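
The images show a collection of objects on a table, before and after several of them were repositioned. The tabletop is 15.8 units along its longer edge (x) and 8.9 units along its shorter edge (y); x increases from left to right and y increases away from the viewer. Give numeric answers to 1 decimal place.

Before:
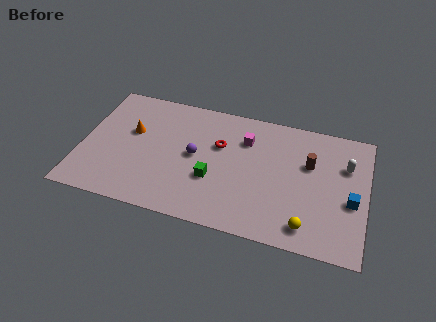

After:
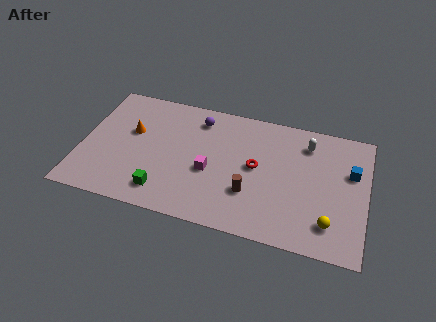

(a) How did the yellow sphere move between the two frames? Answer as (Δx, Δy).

(1.2, 0.5)

From the two frames, the yellow sphere sits at roughly (12.7, 1.4) before and (13.9, 1.9) after.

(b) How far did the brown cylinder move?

4.2

The brown cylinder moved from about (12.6, 5.7) to (9.5, 2.8), a distance of √(3.1² + 2.9²) ≈ 4.2.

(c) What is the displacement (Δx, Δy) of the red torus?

(2.1, -1.0)

The red torus was at about (7.6, 5.7) and moved to about (9.7, 4.7).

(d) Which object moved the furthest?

the brown cylinder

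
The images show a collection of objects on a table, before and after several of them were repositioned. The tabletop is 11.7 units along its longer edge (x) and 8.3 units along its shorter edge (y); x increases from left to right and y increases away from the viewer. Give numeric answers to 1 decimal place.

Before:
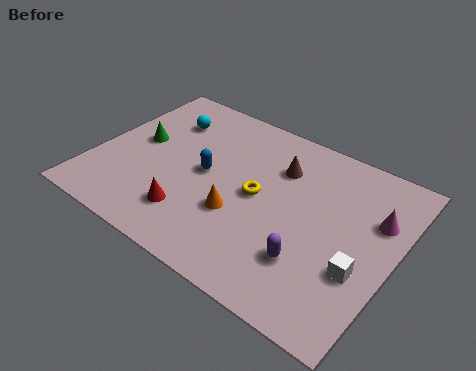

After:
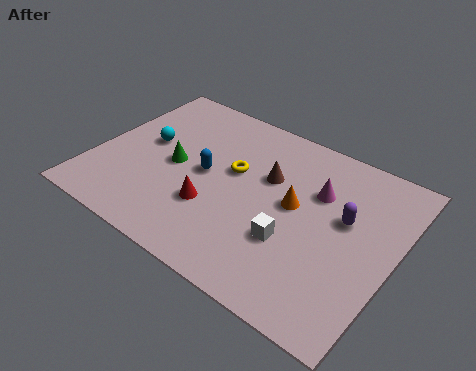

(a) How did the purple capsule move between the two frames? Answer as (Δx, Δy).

(0.9, 2.6)

From the two frames, the purple capsule sits at roughly (8.8, 2.3) before and (9.7, 4.9) after.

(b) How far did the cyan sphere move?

1.6

The cyan sphere moved from about (2.2, 6.2) to (1.8, 4.6), a distance of √(0.4² + 1.6²) ≈ 1.6.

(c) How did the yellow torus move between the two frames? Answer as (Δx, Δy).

(-1.1, 0.7)

From the two frames, the yellow torus sits at roughly (6.4, 4.2) before and (5.3, 4.9) after.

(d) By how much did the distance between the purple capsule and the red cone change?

+0.7

Before: roughly 4.6 units apart; after: 5.3. That's 0.7 units further apart.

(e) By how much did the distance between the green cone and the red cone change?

-1.5

Before: roughly 3.7 units apart; after: 2.2. That's 1.5 units closer together.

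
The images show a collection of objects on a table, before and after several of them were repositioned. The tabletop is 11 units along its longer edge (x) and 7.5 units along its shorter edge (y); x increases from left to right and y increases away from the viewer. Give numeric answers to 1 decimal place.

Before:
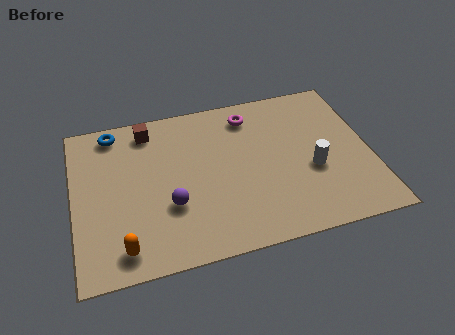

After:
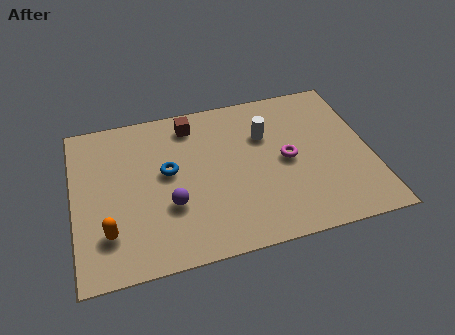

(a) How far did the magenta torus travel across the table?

2.8

The magenta torus moved from about (6.7, 6.2) to (7.9, 3.7), a distance of √(1.2² + 2.5²) ≈ 2.8.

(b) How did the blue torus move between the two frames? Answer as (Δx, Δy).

(1.9, -2.4)

From the two frames, the blue torus sits at roughly (1.6, 6.6) before and (3.5, 4.2) after.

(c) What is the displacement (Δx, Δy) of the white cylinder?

(-1.6, 2.1)

From the two frames, the white cylinder sits at roughly (8.8, 3.0) before and (7.2, 5.1) after.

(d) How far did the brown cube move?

1.6

The brown cube moved from about (2.9, 6.4) to (4.5, 6.3), a distance of √(1.6² + 0.1²) ≈ 1.6.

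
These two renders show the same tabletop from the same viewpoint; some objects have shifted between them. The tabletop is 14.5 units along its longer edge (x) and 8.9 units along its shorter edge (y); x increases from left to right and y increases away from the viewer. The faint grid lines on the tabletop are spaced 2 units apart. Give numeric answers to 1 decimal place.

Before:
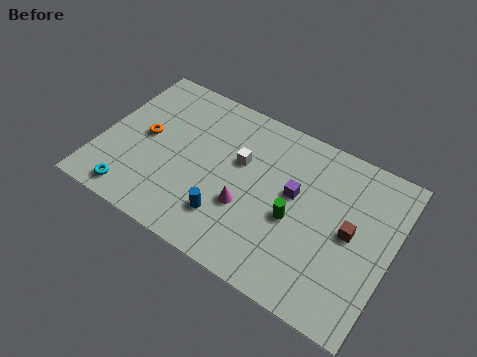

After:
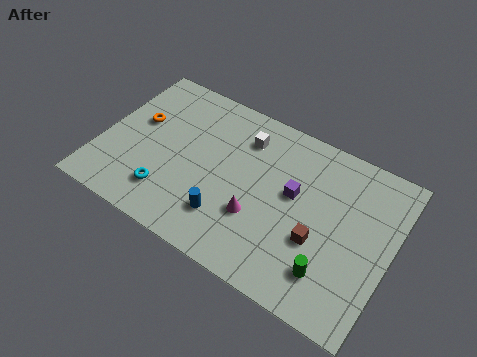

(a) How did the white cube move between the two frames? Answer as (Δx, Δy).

(0.0, 1.4)

The white cube was at about (6.8, 5.5) and moved to about (6.8, 6.9).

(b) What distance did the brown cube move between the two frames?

1.8

The brown cube was near (12.5, 4.5) before and (11.1, 3.3) after, so it travelled √(1.4² + 1.2²) ≈ 1.8 units.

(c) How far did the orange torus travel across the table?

0.9

From (2.1, 4.6) to (1.6, 5.3), the orange torus covered √(0.5² + 0.7²) ≈ 0.9 units.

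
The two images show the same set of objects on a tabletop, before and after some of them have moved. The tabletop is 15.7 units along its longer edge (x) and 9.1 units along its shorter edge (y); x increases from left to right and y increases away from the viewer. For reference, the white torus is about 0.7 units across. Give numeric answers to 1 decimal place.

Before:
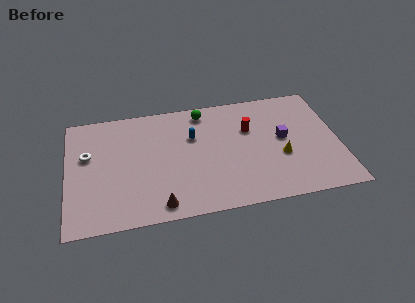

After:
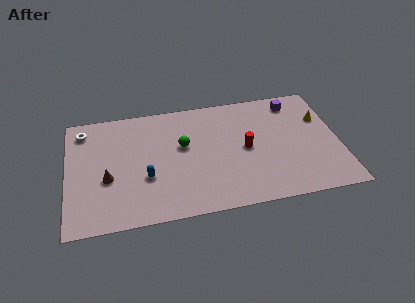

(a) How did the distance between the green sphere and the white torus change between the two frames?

-1.1

They were about 7.2 units apart before and 6.1 after — 1.1 units closer together.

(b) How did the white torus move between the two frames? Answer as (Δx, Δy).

(-0.2, 2.0)

From the two frames, the white torus sits at roughly (1.2, 5.6) before and (1.0, 7.6) after.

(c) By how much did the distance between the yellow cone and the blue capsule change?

+5.1

Before: roughly 5.6 units apart; after: 10.7. That's 5.1 units further apart.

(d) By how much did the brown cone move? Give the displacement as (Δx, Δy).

(-2.9, 2.5)

The brown cone was at about (5.2, 1.1) and moved to about (2.3, 3.6).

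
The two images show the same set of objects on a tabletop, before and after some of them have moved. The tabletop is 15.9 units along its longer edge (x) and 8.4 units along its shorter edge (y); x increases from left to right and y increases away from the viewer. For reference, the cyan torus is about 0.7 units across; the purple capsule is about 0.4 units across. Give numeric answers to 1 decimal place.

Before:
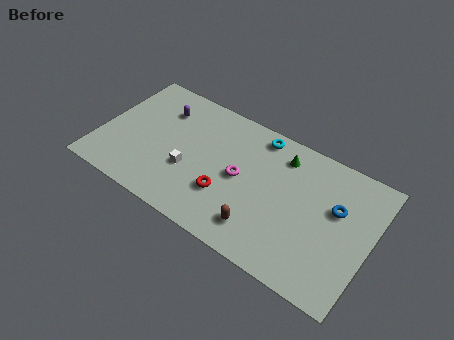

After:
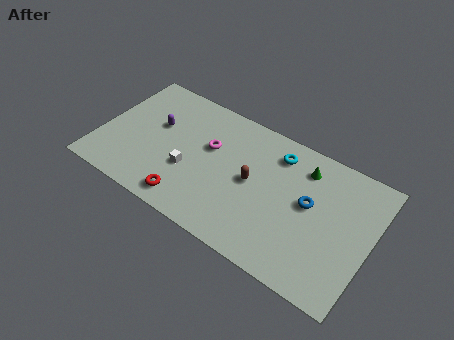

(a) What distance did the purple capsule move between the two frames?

1.2

The purple capsule was near (3.2, 6.3) before and (3.1, 5.1) after, so it travelled √(0.1² + 1.2²) ≈ 1.2 units.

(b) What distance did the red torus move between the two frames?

2.5

From (7.7, 2.7) to (5.7, 1.2), the red torus covered √(2.0² + 1.5²) ≈ 2.5 units.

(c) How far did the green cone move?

1.3

The green cone moved from about (10.4, 6.8) to (11.7, 6.7), a distance of √(1.3² + 0.1²) ≈ 1.3.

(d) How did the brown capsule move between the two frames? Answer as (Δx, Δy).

(-0.9, 2.6)

The brown capsule was at about (9.9, 1.7) and moved to about (9.0, 4.3).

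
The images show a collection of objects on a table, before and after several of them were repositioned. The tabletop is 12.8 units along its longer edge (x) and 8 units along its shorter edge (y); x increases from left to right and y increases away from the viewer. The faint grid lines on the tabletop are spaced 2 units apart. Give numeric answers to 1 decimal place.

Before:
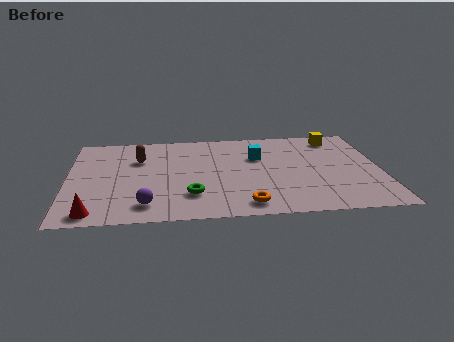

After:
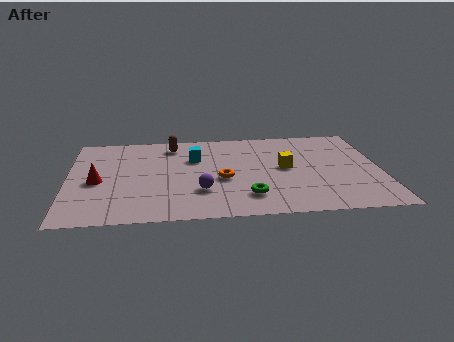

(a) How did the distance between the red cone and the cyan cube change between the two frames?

-3.6

They were about 8.0 units apart before and 4.4 after — 3.6 units closer together.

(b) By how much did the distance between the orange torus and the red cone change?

-1.0

The distance was about 6.1 in the first image and 5.1 in the second, so they moved 1.0 units closer together.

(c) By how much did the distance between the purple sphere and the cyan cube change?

-3.0

Before: roughly 6.0 units apart; after: 3.0. That's 3.0 units closer together.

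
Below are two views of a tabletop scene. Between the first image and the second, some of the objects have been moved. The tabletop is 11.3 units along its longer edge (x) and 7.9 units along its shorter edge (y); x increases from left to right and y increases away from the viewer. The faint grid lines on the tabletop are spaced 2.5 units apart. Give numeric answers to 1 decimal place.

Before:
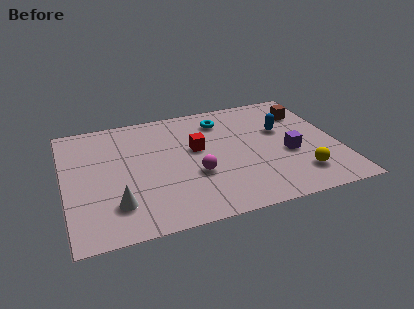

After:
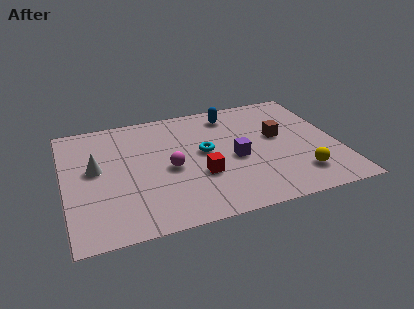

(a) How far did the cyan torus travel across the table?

2.2

The cyan torus was near (6.7, 6.3) before and (5.8, 4.3) after, so it travelled √(0.9² + 2.0²) ≈ 2.2 units.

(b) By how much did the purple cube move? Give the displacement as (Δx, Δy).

(-2.2, 0.3)

From the two frames, the purple cube sits at roughly (9.2, 3.2) before and (7.0, 3.5) after.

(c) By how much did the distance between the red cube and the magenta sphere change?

-0.3

They were about 1.7 units apart before and 1.4 after — 0.3 units closer together.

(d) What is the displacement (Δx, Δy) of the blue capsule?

(-2.0, 1.7)

The blue capsule was at about (9.1, 4.9) and moved to about (7.1, 6.6).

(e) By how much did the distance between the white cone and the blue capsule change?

-1.5

Before: roughly 7.7 units apart; after: 6.2. That's 1.5 units closer together.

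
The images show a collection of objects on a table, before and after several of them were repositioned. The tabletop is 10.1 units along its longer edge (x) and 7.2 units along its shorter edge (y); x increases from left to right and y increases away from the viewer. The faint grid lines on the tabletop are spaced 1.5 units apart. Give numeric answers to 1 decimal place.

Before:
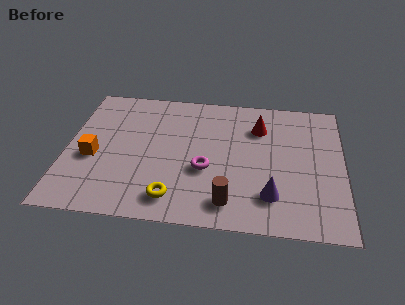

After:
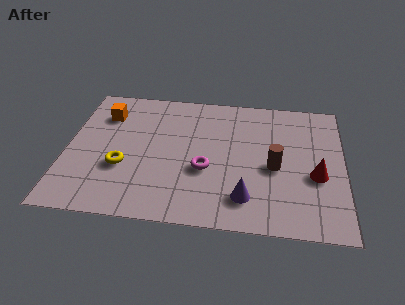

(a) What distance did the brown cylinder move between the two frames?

2.6

From (6.0, 1.2) to (7.6, 3.2), the brown cylinder covered √(1.6² + 2.0²) ≈ 2.6 units.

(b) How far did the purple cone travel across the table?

0.9

From (7.5, 1.7) to (6.6, 1.5), the purple cone covered √(0.9² + 0.2²) ≈ 0.9 units.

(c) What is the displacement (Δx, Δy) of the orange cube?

(0.3, 2.4)

The orange cube was at about (1.0, 3.0) and moved to about (1.3, 5.4).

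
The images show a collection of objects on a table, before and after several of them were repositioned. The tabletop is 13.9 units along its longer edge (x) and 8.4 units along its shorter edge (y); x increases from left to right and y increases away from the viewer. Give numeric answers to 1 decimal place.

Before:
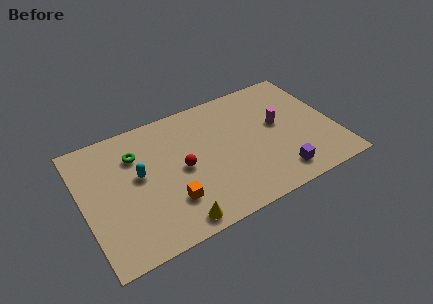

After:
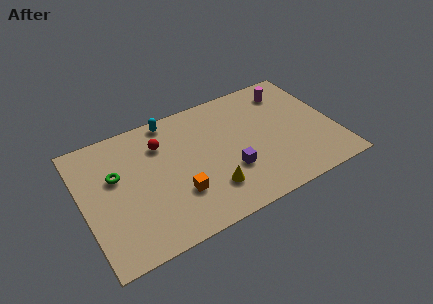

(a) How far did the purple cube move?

2.9

The purple cube moved from about (10.4, 1.4) to (7.9, 2.8), a distance of √(2.5² + 1.4²) ≈ 2.9.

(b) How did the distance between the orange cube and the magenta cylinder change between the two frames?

+1.2

Before: roughly 6.8 units apart; after: 8.0. That's 1.2 units further apart.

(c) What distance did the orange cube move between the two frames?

0.6

The orange cube was near (4.5, 2.3) before and (5.0, 2.6) after, so it travelled √(0.5² + 0.3²) ≈ 0.6 units.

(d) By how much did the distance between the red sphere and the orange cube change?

+1.6

The distance was about 2.0 in the first image and 3.6 in the second, so they moved 1.6 units further apart.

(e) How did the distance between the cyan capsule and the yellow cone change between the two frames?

+1.6

The distance was about 4.1 in the first image and 5.7 in the second, so they moved 1.6 units further apart.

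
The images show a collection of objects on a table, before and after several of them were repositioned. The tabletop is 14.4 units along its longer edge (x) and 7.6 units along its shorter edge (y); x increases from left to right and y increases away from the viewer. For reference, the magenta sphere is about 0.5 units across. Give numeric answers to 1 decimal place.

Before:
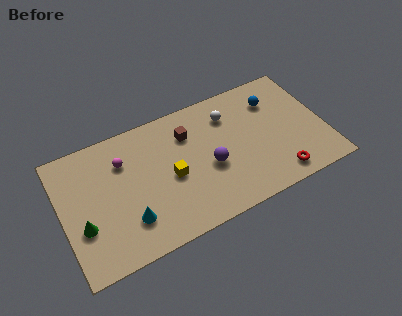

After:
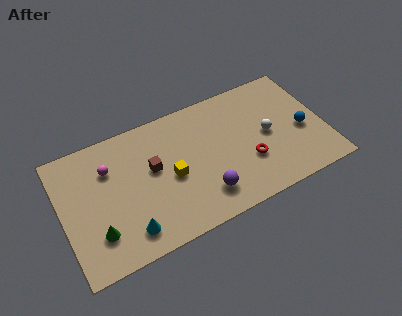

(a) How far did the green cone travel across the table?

1.0

The green cone was near (1.0, 2.7) before and (1.7, 2.0) after, so it travelled √(0.7² + 0.7²) ≈ 1.0 units.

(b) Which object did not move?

the yellow cube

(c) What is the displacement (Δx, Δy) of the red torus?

(-1.4, 1.5)

From the two frames, the red torus sits at roughly (11.5, 1.1) before and (10.1, 2.6) after.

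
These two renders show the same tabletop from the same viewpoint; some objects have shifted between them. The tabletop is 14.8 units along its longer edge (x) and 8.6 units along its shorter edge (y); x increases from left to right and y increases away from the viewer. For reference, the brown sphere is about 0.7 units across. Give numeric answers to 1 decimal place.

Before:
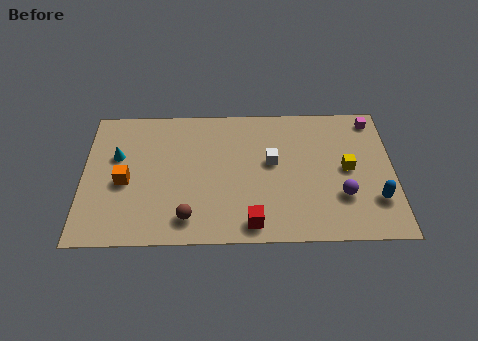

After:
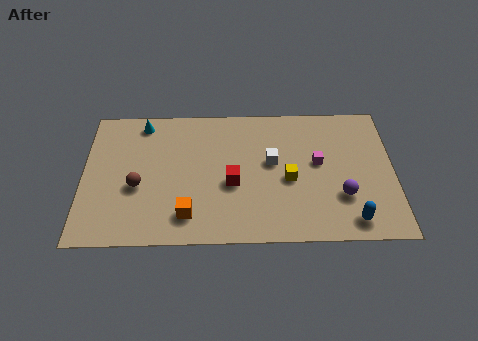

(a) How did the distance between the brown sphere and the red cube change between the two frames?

+1.5

They were about 3.0 units apart before and 4.5 after — 1.5 units further apart.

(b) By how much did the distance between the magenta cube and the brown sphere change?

-2.0

They were about 10.7 units apart before and 8.7 after — 2.0 units closer together.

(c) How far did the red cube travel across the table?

2.7

From (8.0, 1.1) to (7.1, 3.6), the red cube covered √(0.9² + 2.5²) ≈ 2.7 units.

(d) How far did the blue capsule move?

1.7

The blue capsule was near (13.9, 2.4) before and (12.7, 1.2) after, so it travelled √(1.2² + 1.2²) ≈ 1.7 units.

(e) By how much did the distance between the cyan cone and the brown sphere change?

-1.2

The distance was about 5.2 in the first image and 4.0 in the second, so they moved 1.2 units closer together.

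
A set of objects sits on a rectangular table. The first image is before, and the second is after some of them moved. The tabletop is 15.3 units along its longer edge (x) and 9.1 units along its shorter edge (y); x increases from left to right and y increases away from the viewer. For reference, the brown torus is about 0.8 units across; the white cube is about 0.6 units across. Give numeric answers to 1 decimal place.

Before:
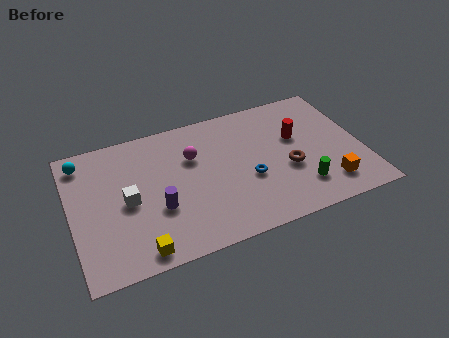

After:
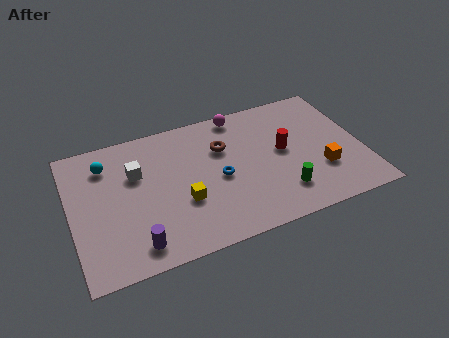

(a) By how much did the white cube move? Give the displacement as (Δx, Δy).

(0.6, 1.7)

The white cube started near (2.9, 4.3) and ended near (3.5, 6.0).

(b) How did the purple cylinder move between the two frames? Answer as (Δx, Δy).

(-1.3, -1.9)

The purple cylinder was at about (4.4, 3.3) and moved to about (3.1, 1.4).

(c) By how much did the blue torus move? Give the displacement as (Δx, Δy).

(-1.5, 0.6)

From the two frames, the blue torus sits at roughly (9.2, 3.6) before and (7.7, 4.2) after.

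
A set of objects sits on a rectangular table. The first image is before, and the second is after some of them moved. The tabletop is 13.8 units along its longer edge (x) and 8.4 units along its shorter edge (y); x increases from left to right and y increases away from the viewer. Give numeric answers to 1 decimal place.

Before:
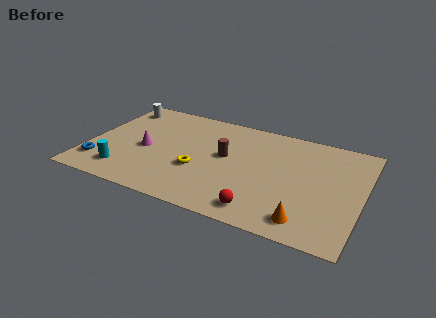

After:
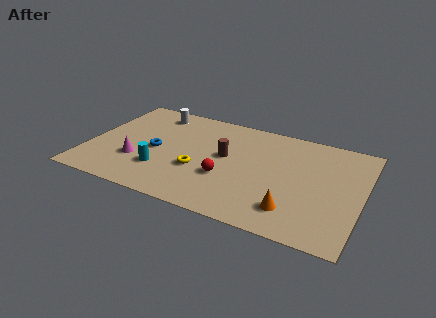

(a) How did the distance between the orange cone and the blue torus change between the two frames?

-3.0

They were about 10.5 units apart before and 7.5 after — 3.0 units closer together.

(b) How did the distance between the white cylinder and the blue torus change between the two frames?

-2.0

Before: roughly 5.2 units apart; after: 3.2. That's 2.0 units closer together.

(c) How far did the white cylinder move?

1.9

The white cylinder was near (1.0, 7.0) before and (2.9, 7.1) after, so it travelled √(1.9² + 0.1²) ≈ 1.9 units.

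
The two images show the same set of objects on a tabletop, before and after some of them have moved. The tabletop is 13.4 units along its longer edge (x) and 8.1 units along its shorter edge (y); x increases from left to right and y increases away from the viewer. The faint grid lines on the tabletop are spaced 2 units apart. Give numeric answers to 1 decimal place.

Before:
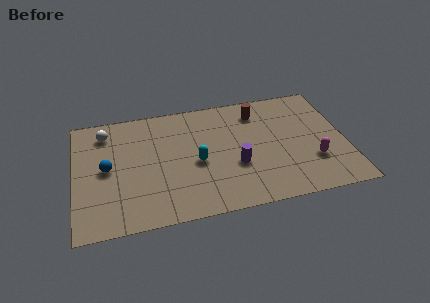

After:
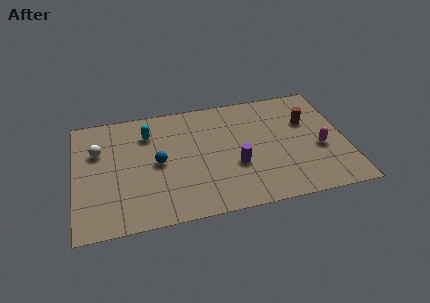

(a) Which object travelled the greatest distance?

the cyan capsule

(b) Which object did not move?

the purple cylinder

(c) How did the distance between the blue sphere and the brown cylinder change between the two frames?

-0.4

The distance was about 8.0 in the first image and 7.6 in the second, so they moved 0.4 units closer together.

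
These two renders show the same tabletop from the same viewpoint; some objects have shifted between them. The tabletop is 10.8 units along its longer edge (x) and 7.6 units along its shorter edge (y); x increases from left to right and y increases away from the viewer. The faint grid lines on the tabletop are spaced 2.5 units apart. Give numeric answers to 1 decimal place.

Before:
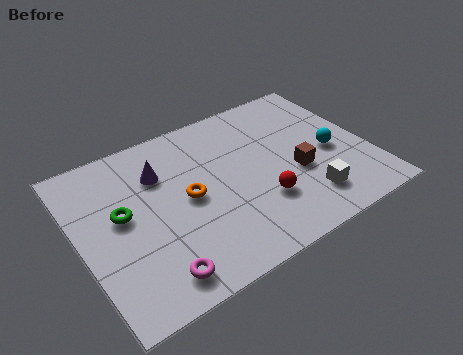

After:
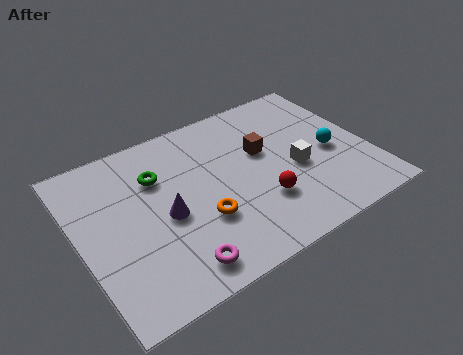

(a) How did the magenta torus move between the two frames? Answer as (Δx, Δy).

(0.8, 0.0)

The magenta torus was at about (2.3, 1.1) and moved to about (3.1, 1.1).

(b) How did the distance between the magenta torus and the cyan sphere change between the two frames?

-0.8

Before: roughly 7.5 units apart; after: 6.7. That's 0.8 units closer together.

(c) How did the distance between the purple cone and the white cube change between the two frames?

-1.3

Before: roughly 6.2 units apart; after: 4.9. That's 1.3 units closer together.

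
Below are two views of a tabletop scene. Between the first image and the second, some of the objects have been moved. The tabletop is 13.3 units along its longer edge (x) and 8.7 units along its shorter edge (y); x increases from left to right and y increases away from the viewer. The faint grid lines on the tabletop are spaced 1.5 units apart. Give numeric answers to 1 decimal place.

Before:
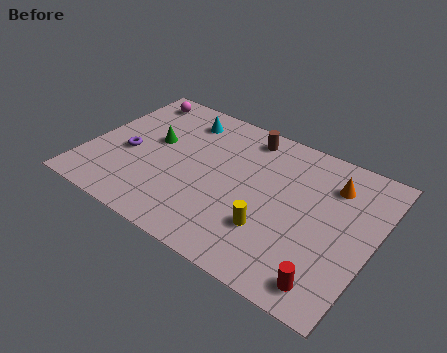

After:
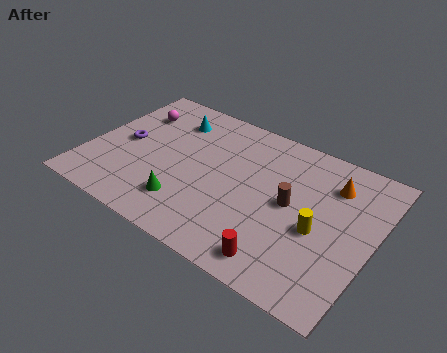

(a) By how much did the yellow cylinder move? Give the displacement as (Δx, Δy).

(2.0, 1.1)

The yellow cylinder was at about (8.9, 2.6) and moved to about (10.9, 3.7).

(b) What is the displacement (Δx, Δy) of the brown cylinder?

(2.6, -3.0)

The brown cylinder was at about (6.9, 7.5) and moved to about (9.5, 4.5).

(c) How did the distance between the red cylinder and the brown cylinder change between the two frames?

-4.7

They were about 8.0 units apart before and 3.3 after — 4.7 units closer together.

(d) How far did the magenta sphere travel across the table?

1.1

The magenta sphere moved from about (1.4, 7.5) to (1.6, 6.4), a distance of √(0.2² + 1.1²) ≈ 1.1.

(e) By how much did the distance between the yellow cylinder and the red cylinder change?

-0.4

The distance was about 3.2 in the first image and 2.8 in the second, so they moved 0.4 units closer together.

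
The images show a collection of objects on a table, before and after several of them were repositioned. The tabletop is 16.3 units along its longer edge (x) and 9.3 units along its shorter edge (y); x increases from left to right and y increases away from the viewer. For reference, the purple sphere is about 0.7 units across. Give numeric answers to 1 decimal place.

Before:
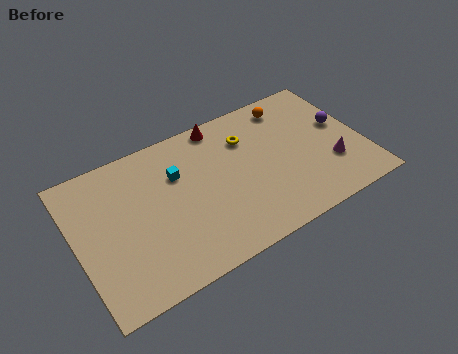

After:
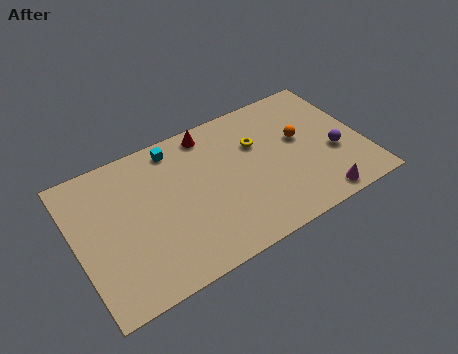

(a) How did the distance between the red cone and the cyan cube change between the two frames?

-1.5

They were about 3.5 units apart before and 2.0 after — 1.5 units closer together.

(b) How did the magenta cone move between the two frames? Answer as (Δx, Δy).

(-1.1, -1.9)

The magenta cone started near (14.3, 2.9) and ended near (13.2, 1.0).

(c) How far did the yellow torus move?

0.8

From (10.0, 6.8) to (10.5, 6.2), the yellow torus covered √(0.5² + 0.6²) ≈ 0.8 units.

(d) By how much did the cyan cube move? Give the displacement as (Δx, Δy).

(0.1, 1.8)

The cyan cube started near (5.9, 6.3) and ended near (6.0, 8.1).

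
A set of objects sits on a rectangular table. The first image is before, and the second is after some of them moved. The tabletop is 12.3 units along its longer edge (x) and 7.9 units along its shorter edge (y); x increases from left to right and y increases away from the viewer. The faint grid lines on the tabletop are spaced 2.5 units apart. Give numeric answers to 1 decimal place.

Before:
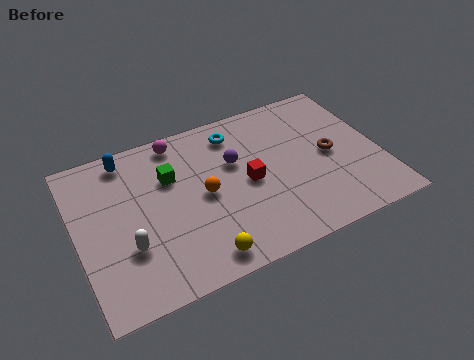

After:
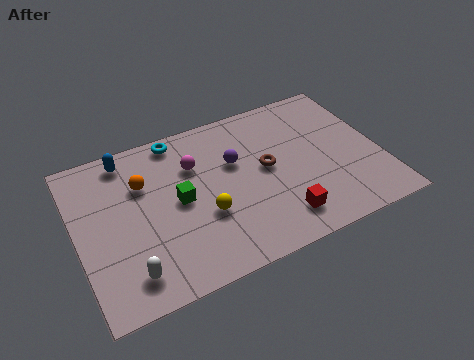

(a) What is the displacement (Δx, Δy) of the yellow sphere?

(0.4, 1.9)

The yellow sphere was at about (4.6, 1.0) and moved to about (5.0, 2.9).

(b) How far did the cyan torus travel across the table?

2.4

The cyan torus moved from about (6.7, 6.5) to (4.4, 7.1), a distance of √(2.3² + 0.6²) ≈ 2.4.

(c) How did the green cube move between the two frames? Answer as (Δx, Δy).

(0.2, -1.3)

The green cube was at about (3.9, 5.3) and moved to about (4.1, 4.0).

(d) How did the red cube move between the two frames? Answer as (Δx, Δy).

(1.0, -2.3)

The red cube was at about (6.9, 3.8) and moved to about (7.9, 1.5).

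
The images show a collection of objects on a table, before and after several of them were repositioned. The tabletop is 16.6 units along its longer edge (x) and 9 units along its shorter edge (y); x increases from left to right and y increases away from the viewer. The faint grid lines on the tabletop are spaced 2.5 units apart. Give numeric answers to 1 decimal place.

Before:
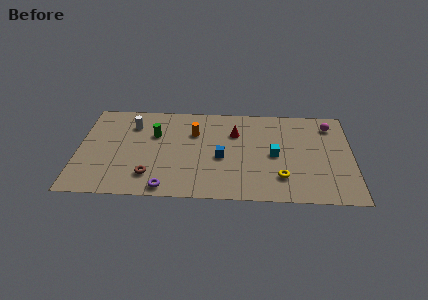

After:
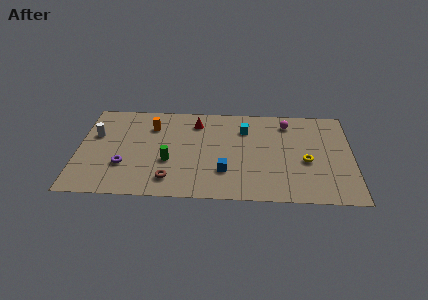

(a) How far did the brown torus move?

1.2

The brown torus moved from about (4.4, 2.0) to (5.6, 1.7), a distance of √(1.2² + 0.3²) ≈ 1.2.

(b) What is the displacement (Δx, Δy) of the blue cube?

(0.2, -1.3)

The blue cube was at about (8.7, 3.9) and moved to about (8.9, 2.6).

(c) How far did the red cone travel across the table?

2.6

The red cone was near (9.5, 6.3) before and (7.1, 7.2) after, so it travelled √(2.4² + 0.9²) ≈ 2.6 units.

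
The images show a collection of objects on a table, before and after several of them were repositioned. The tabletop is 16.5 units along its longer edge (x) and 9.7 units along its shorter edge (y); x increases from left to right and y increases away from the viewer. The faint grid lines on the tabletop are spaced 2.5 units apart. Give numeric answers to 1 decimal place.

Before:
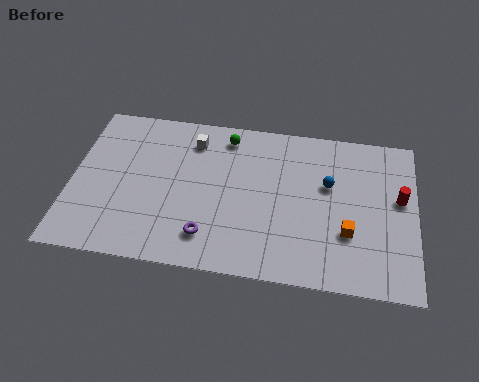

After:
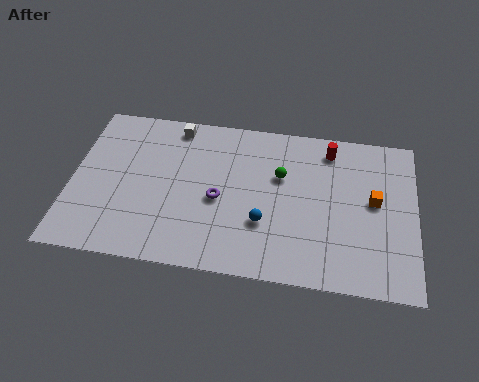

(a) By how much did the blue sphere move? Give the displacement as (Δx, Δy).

(-3.0, -2.8)

The blue sphere was at about (12.3, 6.0) and moved to about (9.3, 3.2).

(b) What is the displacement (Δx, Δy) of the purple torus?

(0.4, 2.3)

The purple torus started near (6.7, 2.0) and ended near (7.1, 4.3).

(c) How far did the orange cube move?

2.4

The orange cube was near (13.3, 3.2) before and (14.5, 5.3) after, so it travelled √(1.2² + 2.1²) ≈ 2.4 units.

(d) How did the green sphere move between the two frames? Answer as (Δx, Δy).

(2.7, -2.1)

From the two frames, the green sphere sits at roughly (7.3, 8.3) before and (10.0, 6.2) after.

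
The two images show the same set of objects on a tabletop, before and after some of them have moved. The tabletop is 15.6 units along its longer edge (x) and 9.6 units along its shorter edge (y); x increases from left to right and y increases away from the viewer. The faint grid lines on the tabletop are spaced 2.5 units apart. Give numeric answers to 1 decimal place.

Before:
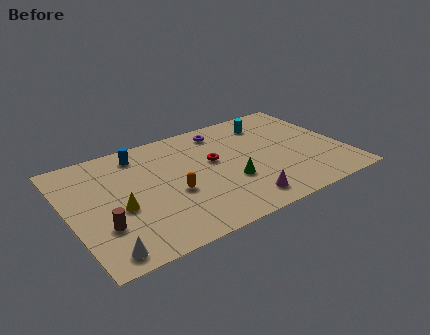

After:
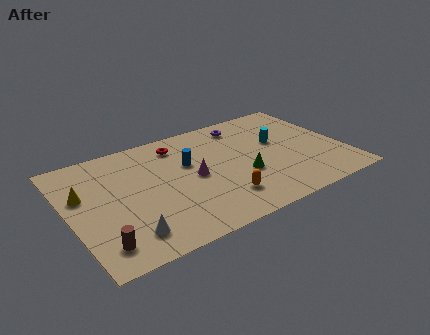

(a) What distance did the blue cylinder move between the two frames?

3.3

From (4.4, 8.1) to (6.9, 6.0), the blue cylinder covered √(2.5² + 2.1²) ≈ 3.3 units.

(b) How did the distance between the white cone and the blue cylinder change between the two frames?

-1.7

They were about 7.6 units apart before and 5.9 after — 1.7 units closer together.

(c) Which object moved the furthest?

the magenta cone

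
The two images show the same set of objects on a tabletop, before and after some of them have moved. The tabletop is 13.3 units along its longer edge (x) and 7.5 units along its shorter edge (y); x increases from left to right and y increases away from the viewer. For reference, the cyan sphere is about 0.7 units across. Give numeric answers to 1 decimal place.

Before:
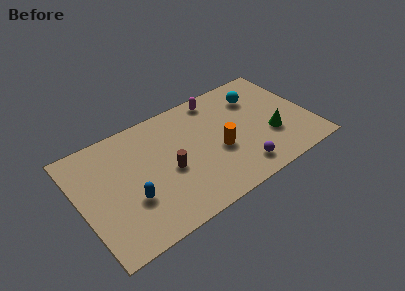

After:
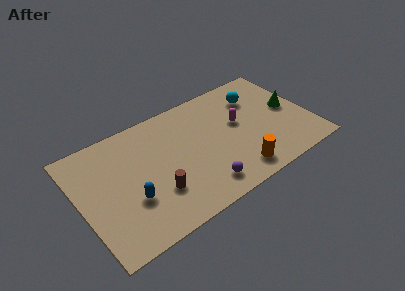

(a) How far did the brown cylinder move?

1.3

The brown cylinder moved from about (5.0, 3.3) to (4.1, 2.3), a distance of √(0.9² + 1.0²) ≈ 1.3.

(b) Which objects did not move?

the cyan sphere and the blue capsule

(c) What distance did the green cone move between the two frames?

1.9

From (10.9, 2.6) to (12.3, 3.9), the green cone covered √(1.4² + 1.3²) ≈ 1.9 units.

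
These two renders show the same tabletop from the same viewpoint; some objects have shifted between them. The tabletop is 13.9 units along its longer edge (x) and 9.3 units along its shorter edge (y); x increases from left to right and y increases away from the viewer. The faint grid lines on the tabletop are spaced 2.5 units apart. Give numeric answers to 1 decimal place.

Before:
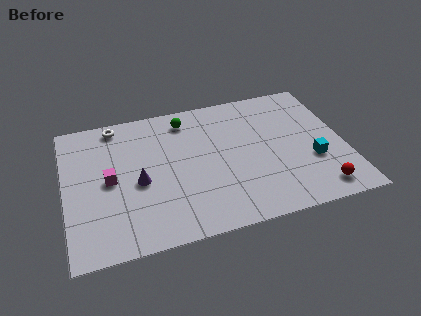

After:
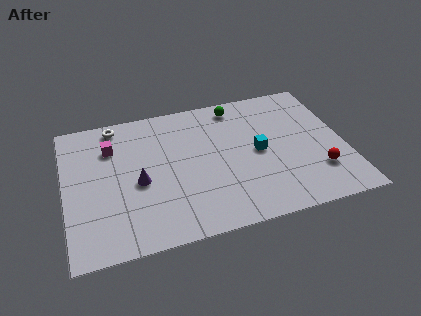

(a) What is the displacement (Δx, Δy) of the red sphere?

(0.1, 1.2)

From the two frames, the red sphere sits at roughly (12.3, 1.3) before and (12.4, 2.5) after.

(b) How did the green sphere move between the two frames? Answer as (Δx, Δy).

(2.6, 0.3)

The green sphere was at about (6.2, 7.8) and moved to about (8.8, 8.1).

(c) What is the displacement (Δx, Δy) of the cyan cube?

(-2.6, 1.3)

The cyan cube started near (12.2, 3.3) and ended near (9.6, 4.6).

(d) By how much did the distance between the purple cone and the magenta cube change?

+1.5

They were about 1.5 units apart before and 3.0 after — 1.5 units further apart.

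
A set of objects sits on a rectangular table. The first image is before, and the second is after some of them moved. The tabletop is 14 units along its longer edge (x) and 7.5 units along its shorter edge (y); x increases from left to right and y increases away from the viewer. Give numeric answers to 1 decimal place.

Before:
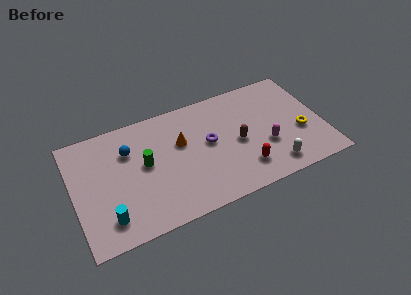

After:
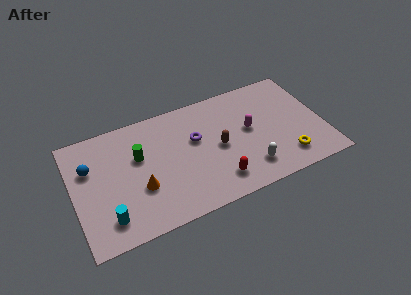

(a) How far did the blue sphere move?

2.2

From (3.2, 5.3) to (1.0, 5.0), the blue sphere covered √(2.2² + 0.3²) ≈ 2.2 units.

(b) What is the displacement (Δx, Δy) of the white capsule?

(-1.3, 0.4)

The white capsule was at about (10.9, 1.2) and moved to about (9.6, 1.6).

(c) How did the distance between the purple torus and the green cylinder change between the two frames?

-0.4

Before: roughly 3.6 units apart; after: 3.2. That's 0.4 units closer together.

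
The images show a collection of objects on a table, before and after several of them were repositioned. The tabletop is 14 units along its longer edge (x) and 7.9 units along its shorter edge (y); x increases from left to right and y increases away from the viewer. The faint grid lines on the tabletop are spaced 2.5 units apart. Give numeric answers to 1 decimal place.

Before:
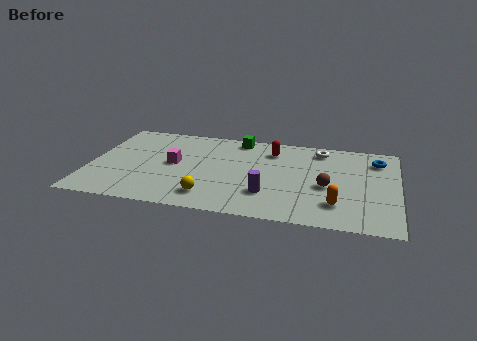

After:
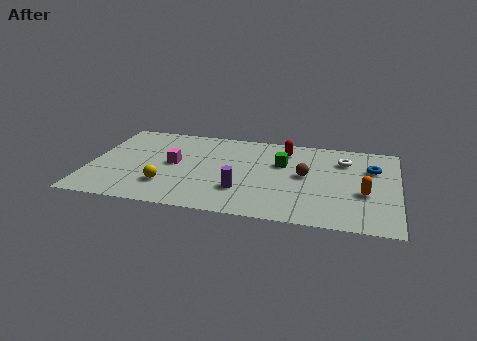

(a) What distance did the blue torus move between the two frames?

0.8

From (13.0, 6.2) to (12.8, 5.4), the blue torus covered √(0.2² + 0.8²) ≈ 0.8 units.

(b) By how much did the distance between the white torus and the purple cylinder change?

+0.8

Before: roughly 5.0 units apart; after: 5.8. That's 0.8 units further apart.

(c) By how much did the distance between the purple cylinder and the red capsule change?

+0.5

Before: roughly 4.0 units apart; after: 4.5. That's 0.5 units further apart.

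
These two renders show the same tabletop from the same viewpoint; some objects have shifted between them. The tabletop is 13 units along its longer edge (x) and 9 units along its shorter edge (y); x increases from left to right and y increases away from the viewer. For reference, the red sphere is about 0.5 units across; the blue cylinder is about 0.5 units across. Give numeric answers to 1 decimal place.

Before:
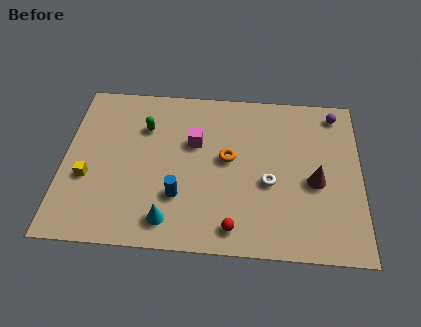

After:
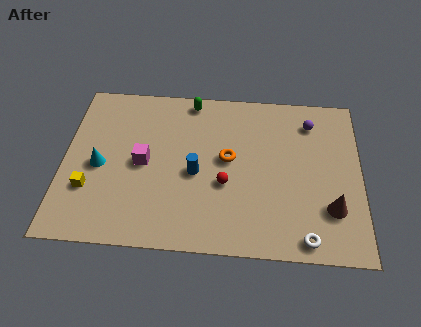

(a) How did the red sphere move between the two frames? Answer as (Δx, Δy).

(-0.4, 2.3)

The red sphere started near (7.5, 1.2) and ended near (7.1, 3.5).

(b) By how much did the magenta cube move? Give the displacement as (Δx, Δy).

(-2.2, -1.3)

From the two frames, the magenta cube sits at roughly (5.7, 5.7) before and (3.5, 4.4) after.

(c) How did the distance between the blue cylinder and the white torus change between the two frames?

+1.7

The distance was about 4.0 in the first image and 5.7 in the second, so they moved 1.7 units further apart.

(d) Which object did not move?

the orange torus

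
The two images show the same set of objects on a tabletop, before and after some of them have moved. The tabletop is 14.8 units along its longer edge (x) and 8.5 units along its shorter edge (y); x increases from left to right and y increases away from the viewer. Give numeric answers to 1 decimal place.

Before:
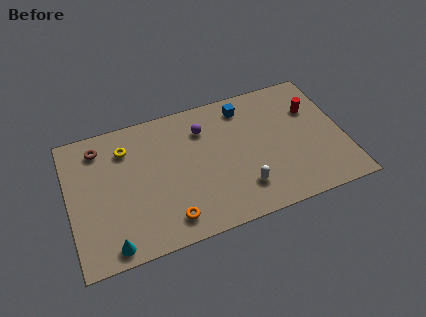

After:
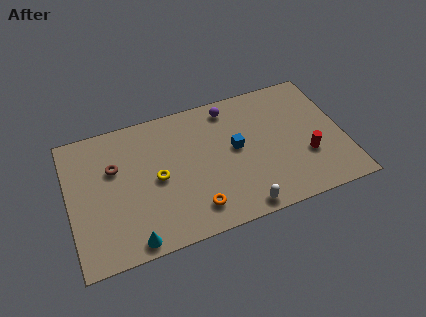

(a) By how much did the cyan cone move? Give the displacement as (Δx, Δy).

(1.1, -0.1)

The cyan cone started near (2.0, 0.9) and ended near (3.1, 0.8).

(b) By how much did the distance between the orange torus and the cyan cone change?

+0.4

They were about 3.1 units apart before and 3.5 after — 0.4 units further apart.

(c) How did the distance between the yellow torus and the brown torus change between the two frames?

+1.1

The distance was about 1.5 in the first image and 2.6 in the second, so they moved 1.1 units further apart.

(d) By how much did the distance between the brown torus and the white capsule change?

-0.9

Before: roughly 8.8 units apart; after: 7.9. That's 0.9 units closer together.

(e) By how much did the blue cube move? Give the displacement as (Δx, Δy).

(-0.7, -2.5)

The blue cube started near (9.7, 7.1) and ended near (9.0, 4.6).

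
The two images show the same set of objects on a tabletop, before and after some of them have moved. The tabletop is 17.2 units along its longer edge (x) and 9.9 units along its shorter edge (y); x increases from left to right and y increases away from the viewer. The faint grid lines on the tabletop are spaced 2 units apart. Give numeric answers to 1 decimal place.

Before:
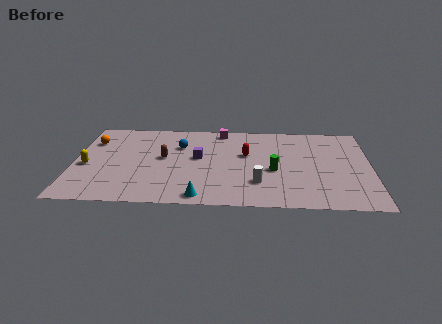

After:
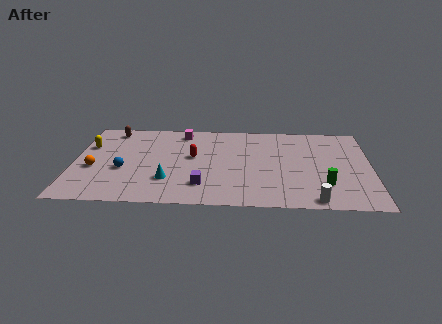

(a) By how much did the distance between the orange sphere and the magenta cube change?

-0.9

Before: roughly 7.7 units apart; after: 6.8. That's 0.9 units closer together.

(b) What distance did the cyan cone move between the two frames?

2.6

From (7.4, 1.0) to (5.5, 2.8), the cyan cone covered √(1.9² + 1.8²) ≈ 2.6 units.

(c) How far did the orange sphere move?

3.2

The orange sphere was near (1.0, 7.2) before and (1.2, 4.0) after, so it travelled √(0.2² + 3.2²) ≈ 3.2 units.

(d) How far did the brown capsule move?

4.5

From (5.2, 5.4) to (2.1, 8.6), the brown capsule covered √(3.1² + 3.2²) ≈ 4.5 units.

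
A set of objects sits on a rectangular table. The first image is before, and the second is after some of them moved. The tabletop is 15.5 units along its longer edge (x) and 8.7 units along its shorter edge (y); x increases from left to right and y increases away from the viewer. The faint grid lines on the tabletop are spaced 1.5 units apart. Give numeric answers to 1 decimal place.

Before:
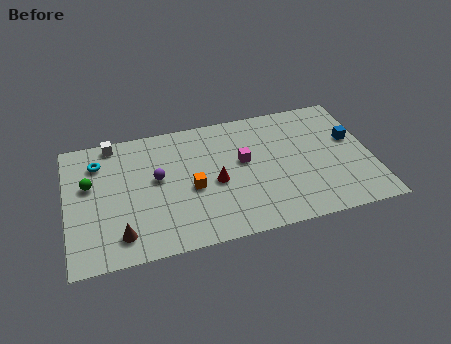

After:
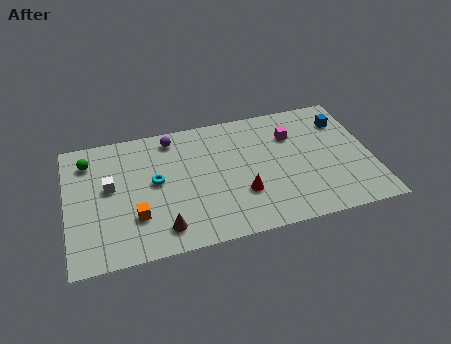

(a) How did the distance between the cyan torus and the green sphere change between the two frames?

+2.5

Before: roughly 1.5 units apart; after: 4.0. That's 2.5 units further apart.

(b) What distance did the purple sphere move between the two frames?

2.8

From (4.6, 4.9) to (5.5, 7.5), the purple sphere covered √(0.9² + 2.6²) ≈ 2.8 units.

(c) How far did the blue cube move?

1.4

From (14.6, 5.2) to (14.3, 6.6), the blue cube covered √(0.3² + 1.4²) ≈ 1.4 units.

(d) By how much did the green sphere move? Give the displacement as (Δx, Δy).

(0.0, 1.6)

The green sphere was at about (1.2, 5.3) and moved to about (1.2, 6.9).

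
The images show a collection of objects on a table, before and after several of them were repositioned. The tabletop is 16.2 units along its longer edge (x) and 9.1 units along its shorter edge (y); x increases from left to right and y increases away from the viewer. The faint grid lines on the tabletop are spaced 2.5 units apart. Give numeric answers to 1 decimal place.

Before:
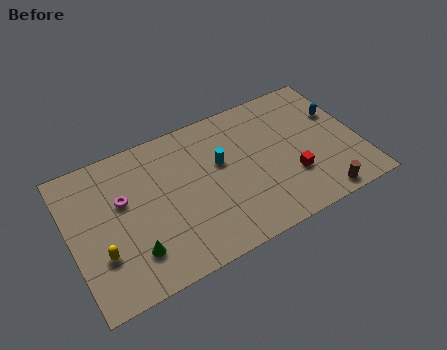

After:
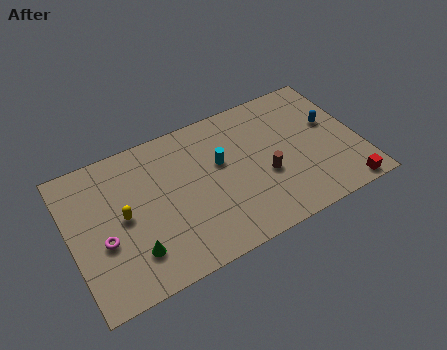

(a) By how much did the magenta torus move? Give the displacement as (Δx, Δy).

(-1.3, -2.0)

The magenta torus started near (3.0, 5.6) and ended near (1.7, 3.6).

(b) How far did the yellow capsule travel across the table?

2.2

The yellow capsule was near (1.5, 2.9) before and (2.9, 4.6) after, so it travelled √(1.4² + 1.7²) ≈ 2.2 units.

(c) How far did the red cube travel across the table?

3.4

The red cube was near (12.2, 2.9) before and (14.9, 0.8) after, so it travelled √(2.7² + 2.1²) ≈ 3.4 units.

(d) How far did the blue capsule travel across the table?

0.7

From (15.3, 5.9) to (14.8, 5.4), the blue capsule covered √(0.5² + 0.5²) ≈ 0.7 units.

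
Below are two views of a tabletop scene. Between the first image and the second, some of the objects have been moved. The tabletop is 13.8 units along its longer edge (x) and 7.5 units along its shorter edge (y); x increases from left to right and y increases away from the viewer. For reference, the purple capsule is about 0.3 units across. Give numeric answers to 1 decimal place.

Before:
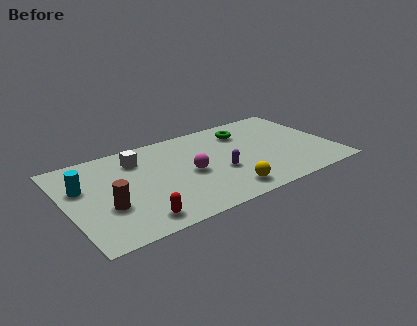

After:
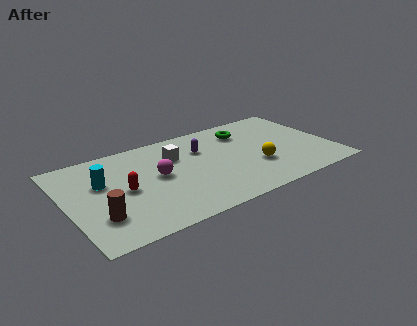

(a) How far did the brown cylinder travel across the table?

0.8

The brown cylinder was near (1.9, 2.7) before and (1.4, 2.1) after, so it travelled √(0.5² + 0.6²) ≈ 0.8 units.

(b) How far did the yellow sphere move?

2.4

The yellow sphere was near (7.8, 1.2) before and (9.7, 2.6) after, so it travelled √(1.9² + 1.4²) ≈ 2.4 units.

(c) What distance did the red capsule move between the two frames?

2.5

The red capsule moved from about (3.2, 1.1) to (2.9, 3.6), a distance of √(0.3² + 2.5²) ≈ 2.5.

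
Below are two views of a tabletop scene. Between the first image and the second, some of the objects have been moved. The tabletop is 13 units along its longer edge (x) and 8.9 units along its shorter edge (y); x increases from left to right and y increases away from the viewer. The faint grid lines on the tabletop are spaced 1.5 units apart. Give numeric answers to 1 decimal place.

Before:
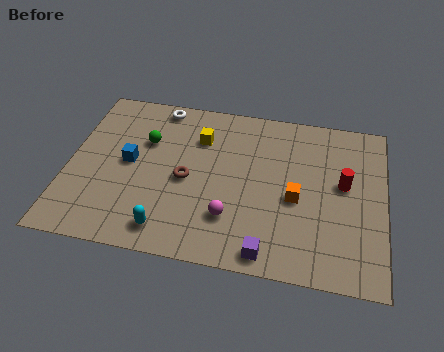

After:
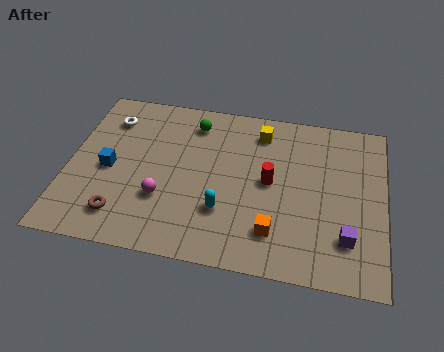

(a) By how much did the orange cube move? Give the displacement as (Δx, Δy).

(-0.8, -1.9)

From the two frames, the orange cube sits at roughly (9.4, 3.9) before and (8.6, 2.0) after.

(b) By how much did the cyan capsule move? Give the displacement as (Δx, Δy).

(2.2, 1.4)

The cyan capsule started near (4.3, 1.3) and ended near (6.5, 2.7).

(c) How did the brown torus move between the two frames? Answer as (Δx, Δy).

(-2.5, -2.4)

The brown torus was at about (4.9, 4.1) and moved to about (2.4, 1.7).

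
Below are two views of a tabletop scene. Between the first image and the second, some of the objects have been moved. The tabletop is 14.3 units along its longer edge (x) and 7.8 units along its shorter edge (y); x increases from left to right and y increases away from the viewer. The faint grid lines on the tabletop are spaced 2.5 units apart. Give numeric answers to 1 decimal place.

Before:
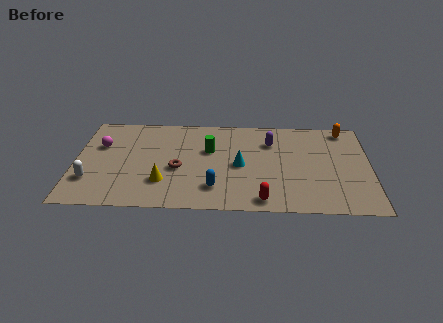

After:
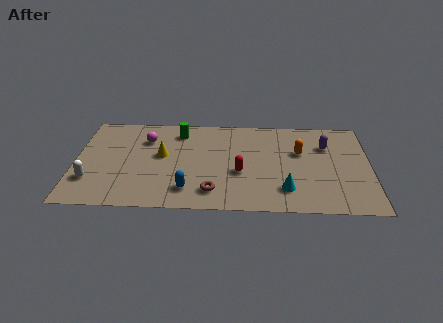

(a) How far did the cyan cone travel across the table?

2.9

The cyan cone moved from about (8.0, 3.7) to (10.2, 1.8), a distance of √(2.2² + 1.9²) ≈ 2.9.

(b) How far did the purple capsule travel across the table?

2.7

From (9.5, 5.7) to (12.2, 5.5), the purple capsule covered √(2.7² + 0.2²) ≈ 2.7 units.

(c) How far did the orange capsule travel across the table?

3.0

The orange capsule moved from about (13.1, 6.9) to (10.9, 4.9), a distance of √(2.2² + 2.0²) ≈ 3.0.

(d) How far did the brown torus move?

2.5

The brown torus moved from about (5.0, 3.3) to (6.7, 1.5), a distance of √(1.7² + 1.8²) ≈ 2.5.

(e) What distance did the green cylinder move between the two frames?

2.1

The green cylinder moved from about (6.5, 4.9) to (5.0, 6.4), a distance of √(1.5² + 1.5²) ≈ 2.1.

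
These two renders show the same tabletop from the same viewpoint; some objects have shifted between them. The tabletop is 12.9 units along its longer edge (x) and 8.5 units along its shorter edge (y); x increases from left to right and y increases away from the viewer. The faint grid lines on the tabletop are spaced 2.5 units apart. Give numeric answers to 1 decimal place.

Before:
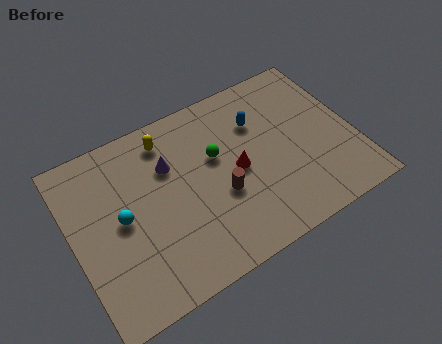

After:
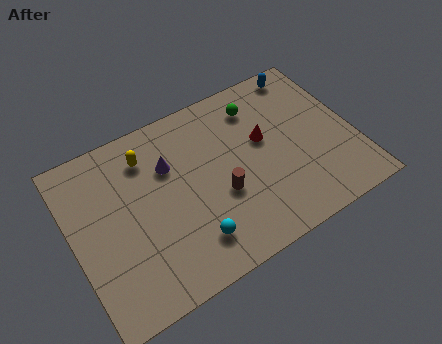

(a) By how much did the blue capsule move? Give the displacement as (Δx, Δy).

(2.5, 1.6)

The blue capsule started near (8.8, 6.0) and ended near (11.3, 7.6).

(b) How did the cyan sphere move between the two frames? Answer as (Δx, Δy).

(2.8, -2.5)

From the two frames, the cyan sphere sits at roughly (2.2, 4.3) before and (5.0, 1.8) after.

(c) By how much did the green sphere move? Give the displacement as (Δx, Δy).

(2.2, 1.6)

The green sphere was at about (6.7, 5.2) and moved to about (8.9, 6.8).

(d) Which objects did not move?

the purple cone and the brown cylinder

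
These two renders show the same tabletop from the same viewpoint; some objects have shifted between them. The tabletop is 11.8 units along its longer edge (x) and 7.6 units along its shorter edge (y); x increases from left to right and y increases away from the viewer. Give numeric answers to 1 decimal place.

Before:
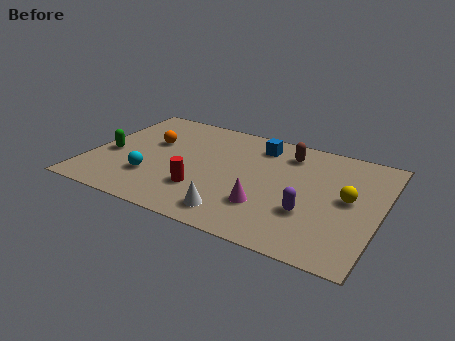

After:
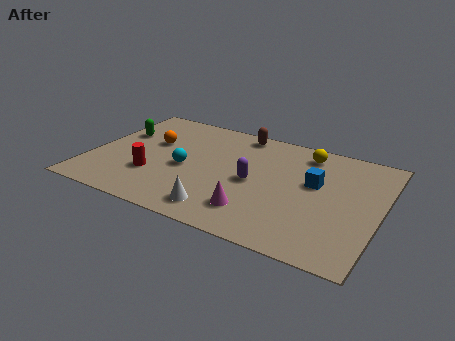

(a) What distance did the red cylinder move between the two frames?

2.1

The red cylinder moved from about (4.8, 2.2) to (2.7, 2.4), a distance of √(2.1² + 0.2²) ≈ 2.1.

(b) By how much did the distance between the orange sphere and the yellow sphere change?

-1.8

The distance was about 8.2 in the first image and 6.4 in the second, so they moved 1.8 units closer together.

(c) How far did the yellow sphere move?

3.1

The yellow sphere was near (10.5, 4.0) before and (8.5, 6.4) after, so it travelled √(2.0² + 2.4²) ≈ 3.1 units.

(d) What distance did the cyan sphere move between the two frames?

1.7

The cyan sphere was near (2.7, 2.2) before and (3.9, 3.4) after, so it travelled √(1.2² + 1.2²) ≈ 1.7 units.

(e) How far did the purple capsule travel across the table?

2.6

From (9.1, 2.5) to (6.7, 3.6), the purple capsule covered √(2.4² + 1.1²) ≈ 2.6 units.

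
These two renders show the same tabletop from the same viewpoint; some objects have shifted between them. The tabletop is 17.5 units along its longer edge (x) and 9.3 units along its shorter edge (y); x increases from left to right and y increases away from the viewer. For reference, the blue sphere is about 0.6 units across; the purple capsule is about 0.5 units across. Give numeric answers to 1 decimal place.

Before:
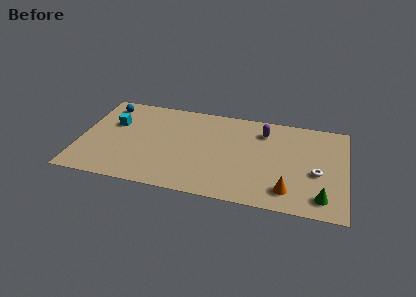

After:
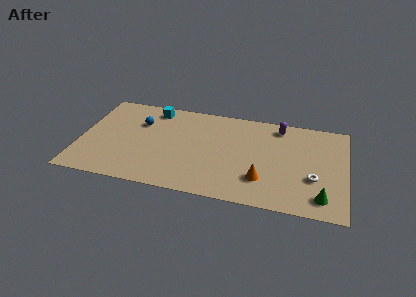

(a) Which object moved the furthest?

the cyan cube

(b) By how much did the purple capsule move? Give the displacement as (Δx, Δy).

(1.0, 0.7)

From the two frames, the purple capsule sits at roughly (12.0, 7.3) before and (13.0, 8.0) after.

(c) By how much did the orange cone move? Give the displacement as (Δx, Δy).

(-1.7, 0.7)

The orange cone started near (13.8, 1.8) and ended near (12.1, 2.5).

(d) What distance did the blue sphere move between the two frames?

2.7

From (1.5, 7.8) to (3.8, 6.4), the blue sphere covered √(2.3² + 1.4²) ≈ 2.7 units.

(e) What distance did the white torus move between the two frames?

0.6

From (15.6, 3.9) to (15.4, 3.3), the white torus covered √(0.2² + 0.6²) ≈ 0.6 units.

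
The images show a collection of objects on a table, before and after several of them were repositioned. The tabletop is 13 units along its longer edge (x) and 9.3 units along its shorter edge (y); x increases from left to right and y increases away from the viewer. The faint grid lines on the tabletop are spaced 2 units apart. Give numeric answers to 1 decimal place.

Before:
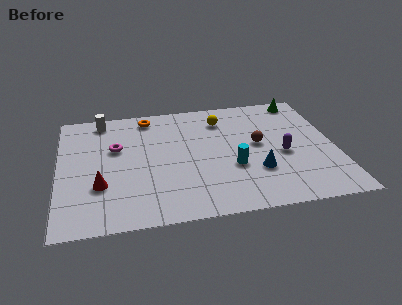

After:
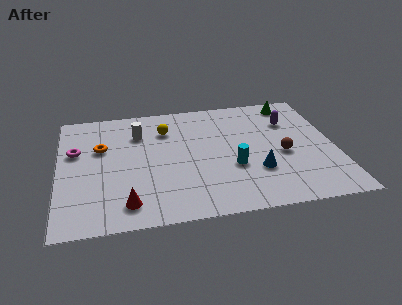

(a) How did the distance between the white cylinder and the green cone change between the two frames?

-2.1

The distance was about 9.6 in the first image and 7.5 in the second, so they moved 2.1 units closer together.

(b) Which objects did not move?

the cyan cylinder and the blue cone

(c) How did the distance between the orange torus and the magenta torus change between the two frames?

-1.6

Before: roughly 2.8 units apart; after: 1.2. That's 1.6 units closer together.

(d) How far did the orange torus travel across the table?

3.2

The orange torus moved from about (4.3, 8.1) to (2.0, 5.9), a distance of √(2.3² + 2.2²) ≈ 3.2.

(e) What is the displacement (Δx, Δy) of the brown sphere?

(1.1, -1.0)

The brown sphere started near (9.4, 5.0) and ended near (10.5, 4.0).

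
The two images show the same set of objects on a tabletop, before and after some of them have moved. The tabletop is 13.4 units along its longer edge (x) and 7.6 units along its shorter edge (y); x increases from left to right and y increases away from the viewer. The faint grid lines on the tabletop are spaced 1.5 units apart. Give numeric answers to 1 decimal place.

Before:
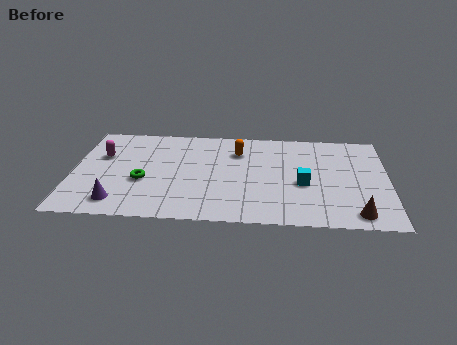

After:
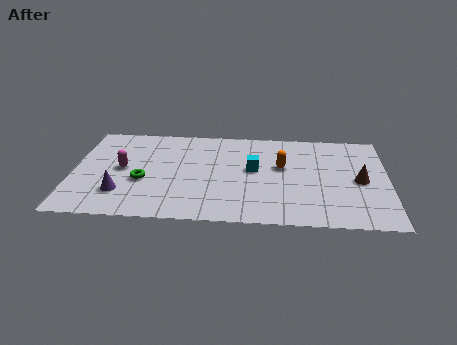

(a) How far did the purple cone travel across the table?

0.7

The purple cone was near (2.0, 1.3) before and (2.1, 2.0) after, so it travelled √(0.1² + 0.7²) ≈ 0.7 units.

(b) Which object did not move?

the green torus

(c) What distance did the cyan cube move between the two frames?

2.3

The cyan cube was near (9.8, 3.2) before and (7.7, 4.2) after, so it travelled √(2.1² + 1.0²) ≈ 2.3 units.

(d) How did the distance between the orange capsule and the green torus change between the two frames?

+1.3

The distance was about 4.8 in the first image and 6.1 in the second, so they moved 1.3 units further apart.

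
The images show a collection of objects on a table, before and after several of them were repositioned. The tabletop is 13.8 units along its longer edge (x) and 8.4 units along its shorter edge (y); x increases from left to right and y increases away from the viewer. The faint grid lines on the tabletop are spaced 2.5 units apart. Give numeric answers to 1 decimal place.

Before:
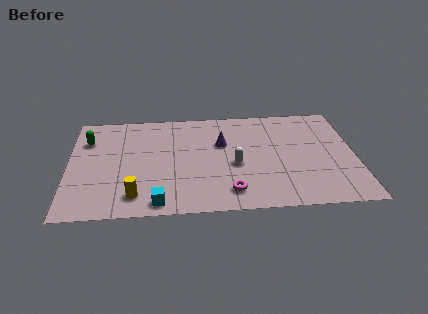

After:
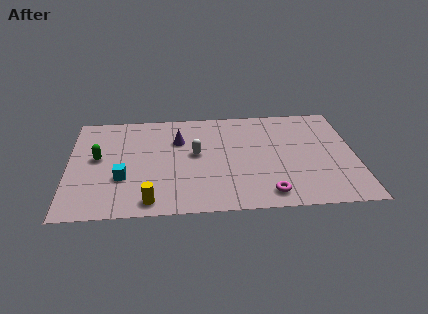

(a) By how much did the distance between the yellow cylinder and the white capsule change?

-1.0

Before: roughly 5.2 units apart; after: 4.2. That's 1.0 units closer together.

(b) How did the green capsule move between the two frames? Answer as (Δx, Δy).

(0.5, -1.5)

The green capsule started near (0.9, 6.1) and ended near (1.4, 4.6).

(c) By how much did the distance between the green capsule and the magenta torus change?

+0.6

The distance was about 8.2 in the first image and 8.8 in the second, so they moved 0.6 units further apart.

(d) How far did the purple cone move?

2.1

The purple cone moved from about (7.4, 5.4) to (5.3, 5.8), a distance of √(2.1² + 0.4²) ≈ 2.1.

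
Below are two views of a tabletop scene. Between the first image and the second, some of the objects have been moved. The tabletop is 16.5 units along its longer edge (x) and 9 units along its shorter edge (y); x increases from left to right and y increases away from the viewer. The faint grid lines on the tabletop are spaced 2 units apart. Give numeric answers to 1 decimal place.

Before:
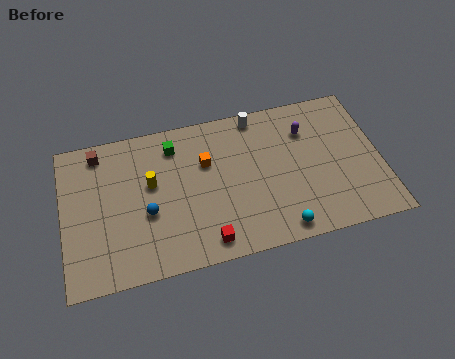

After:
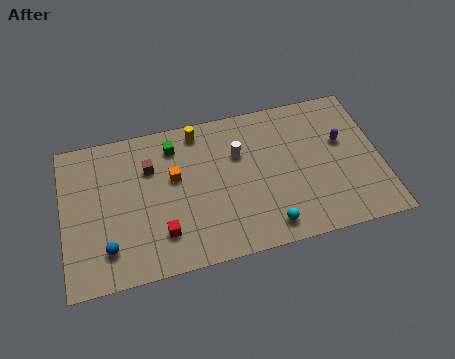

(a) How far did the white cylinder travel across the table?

2.4

From (10.3, 8.1) to (9.2, 6.0), the white cylinder covered √(1.1² + 2.1²) ≈ 2.4 units.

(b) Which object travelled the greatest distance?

the yellow cylinder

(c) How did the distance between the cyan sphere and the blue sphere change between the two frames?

+1.0

The distance was about 7.2 in the first image and 8.2 in the second, so they moved 1.0 units further apart.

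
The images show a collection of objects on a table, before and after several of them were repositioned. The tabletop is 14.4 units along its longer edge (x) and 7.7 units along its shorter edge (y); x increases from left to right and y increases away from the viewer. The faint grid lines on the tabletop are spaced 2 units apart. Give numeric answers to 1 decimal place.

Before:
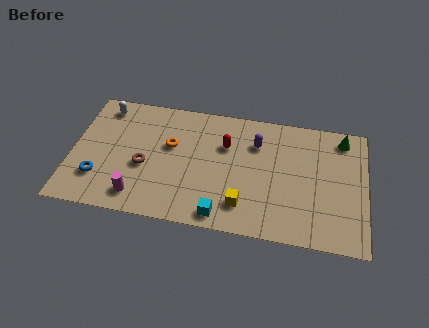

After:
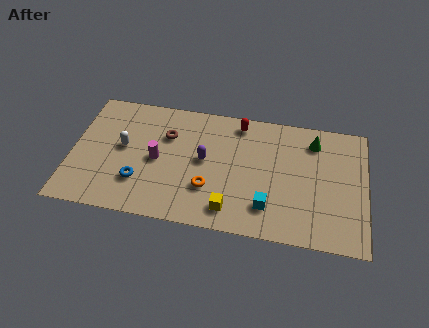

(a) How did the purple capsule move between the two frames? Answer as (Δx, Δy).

(-2.5, -1.5)

The purple capsule started near (9.0, 5.6) and ended near (6.5, 4.1).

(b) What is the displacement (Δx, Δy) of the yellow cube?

(-0.6, -0.4)

The yellow cube started near (8.5, 1.7) and ended near (7.9, 1.3).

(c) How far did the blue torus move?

2.0

From (1.4, 2.1) to (3.4, 2.2), the blue torus covered √(2.0² + 0.1²) ≈ 2.0 units.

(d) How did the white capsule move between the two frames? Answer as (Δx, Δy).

(1.1, -2.4)

From the two frames, the white capsule sits at roughly (1.4, 6.6) before and (2.5, 4.2) after.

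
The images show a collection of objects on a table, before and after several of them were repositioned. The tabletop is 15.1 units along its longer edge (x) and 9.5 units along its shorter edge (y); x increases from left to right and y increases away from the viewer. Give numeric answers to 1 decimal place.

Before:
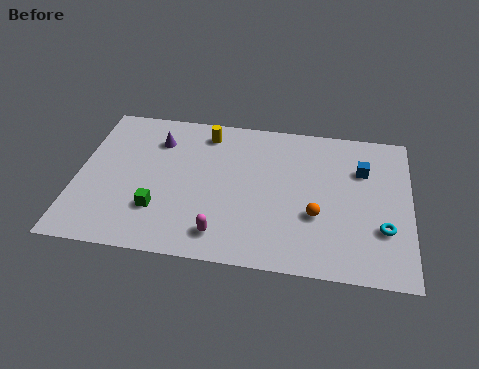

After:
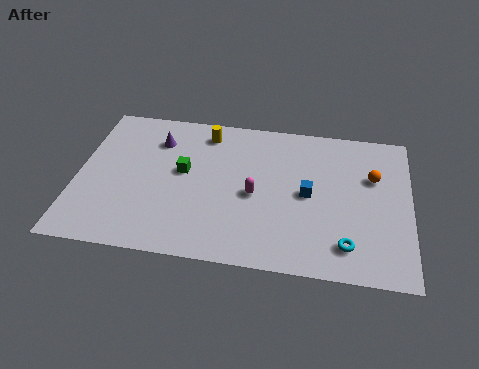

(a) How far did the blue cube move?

3.1

The blue cube moved from about (12.9, 6.6) to (10.5, 4.7), a distance of √(2.4² + 1.9²) ≈ 3.1.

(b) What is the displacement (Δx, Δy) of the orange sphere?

(2.5, 2.8)

The orange sphere started near (10.9, 3.4) and ended near (13.4, 6.2).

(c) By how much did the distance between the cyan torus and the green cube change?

-1.8

They were about 10.1 units apart before and 8.3 after — 1.8 units closer together.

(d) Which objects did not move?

the purple cone and the yellow cylinder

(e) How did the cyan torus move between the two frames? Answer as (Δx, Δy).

(-1.6, -1.2)

The cyan torus was at about (13.9, 3.0) and moved to about (12.3, 1.8).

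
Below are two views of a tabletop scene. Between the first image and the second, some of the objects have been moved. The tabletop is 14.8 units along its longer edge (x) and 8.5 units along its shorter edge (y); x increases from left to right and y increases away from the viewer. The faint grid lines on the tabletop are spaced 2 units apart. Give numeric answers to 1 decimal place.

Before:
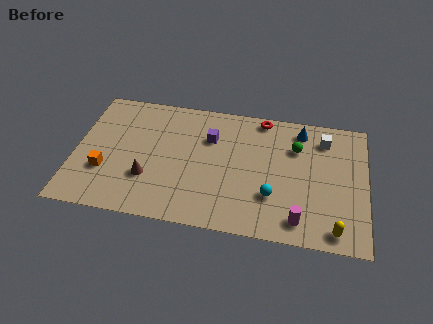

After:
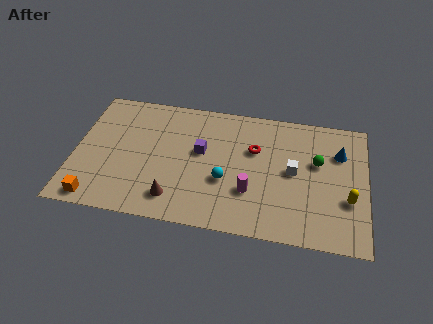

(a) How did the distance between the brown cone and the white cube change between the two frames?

-3.2

Before: roughly 9.7 units apart; after: 6.5. That's 3.2 units closer together.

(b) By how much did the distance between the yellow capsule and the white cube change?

-2.7

The distance was about 5.8 in the first image and 3.1 in the second, so they moved 2.7 units closer together.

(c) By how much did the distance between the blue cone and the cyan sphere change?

+1.6

The distance was about 4.8 in the first image and 6.4 in the second, so they moved 1.6 units further apart.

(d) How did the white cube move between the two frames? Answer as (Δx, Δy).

(-1.5, -2.4)

The white cube started near (12.6, 6.8) and ended near (11.1, 4.4).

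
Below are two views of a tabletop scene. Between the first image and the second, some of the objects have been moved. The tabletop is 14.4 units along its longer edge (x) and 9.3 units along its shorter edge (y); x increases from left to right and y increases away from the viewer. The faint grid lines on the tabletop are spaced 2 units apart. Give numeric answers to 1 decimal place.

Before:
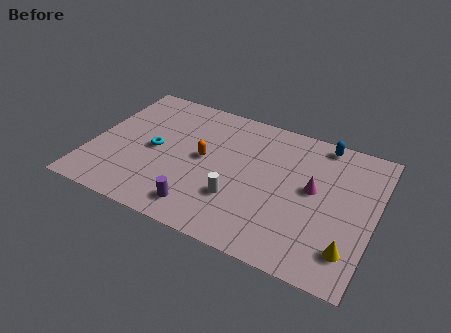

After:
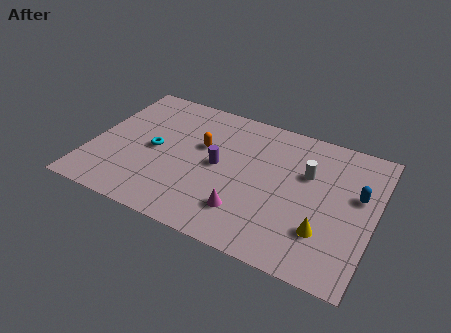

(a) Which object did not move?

the cyan torus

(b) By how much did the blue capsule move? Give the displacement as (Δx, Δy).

(2.1, -2.8)

The blue capsule was at about (11.4, 8.4) and moved to about (13.5, 5.6).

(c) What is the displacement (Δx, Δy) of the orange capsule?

(-0.2, 0.8)

From the two frames, the orange capsule sits at roughly (5.7, 4.9) before and (5.5, 5.7) after.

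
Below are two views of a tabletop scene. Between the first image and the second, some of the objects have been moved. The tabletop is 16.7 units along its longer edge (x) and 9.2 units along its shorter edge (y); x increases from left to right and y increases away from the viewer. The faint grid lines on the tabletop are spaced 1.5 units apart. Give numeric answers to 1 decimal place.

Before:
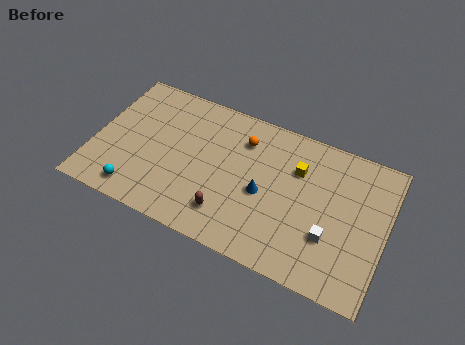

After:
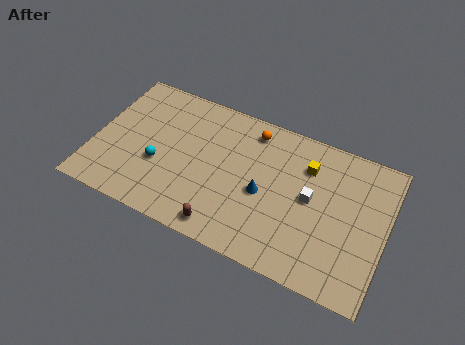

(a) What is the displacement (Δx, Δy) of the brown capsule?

(-0.1, -0.9)

The brown capsule was at about (8.0, 2.0) and moved to about (7.9, 1.1).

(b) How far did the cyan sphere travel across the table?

2.4

The cyan sphere was near (2.8, 1.3) before and (3.8, 3.5) after, so it travelled √(1.0² + 2.2²) ≈ 2.4 units.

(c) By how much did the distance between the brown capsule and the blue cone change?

+0.8

The distance was about 2.8 in the first image and 3.6 in the second, so they moved 0.8 units further apart.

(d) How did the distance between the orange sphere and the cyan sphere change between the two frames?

-1.4

Before: roughly 7.9 units apart; after: 6.5. That's 1.4 units closer together.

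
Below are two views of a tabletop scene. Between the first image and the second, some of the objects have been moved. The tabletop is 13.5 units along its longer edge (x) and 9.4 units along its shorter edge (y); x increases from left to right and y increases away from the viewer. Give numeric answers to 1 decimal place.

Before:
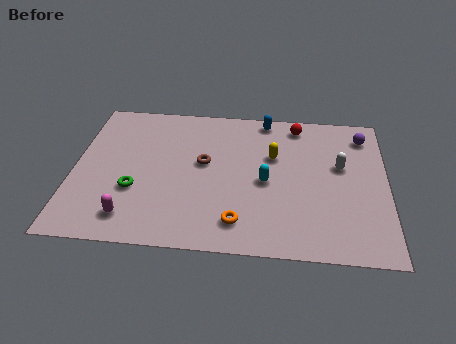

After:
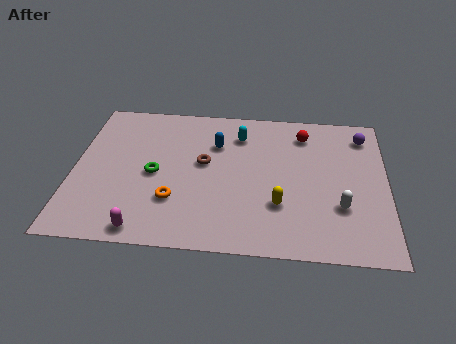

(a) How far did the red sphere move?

0.7

The red sphere was near (9.6, 8.2) before and (9.9, 7.6) after, so it travelled √(0.3² + 0.6²) ≈ 0.7 units.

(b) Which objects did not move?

the purple sphere and the brown torus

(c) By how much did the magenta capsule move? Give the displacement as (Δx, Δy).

(0.6, -0.7)

The magenta capsule started near (2.6, 1.6) and ended near (3.2, 0.9).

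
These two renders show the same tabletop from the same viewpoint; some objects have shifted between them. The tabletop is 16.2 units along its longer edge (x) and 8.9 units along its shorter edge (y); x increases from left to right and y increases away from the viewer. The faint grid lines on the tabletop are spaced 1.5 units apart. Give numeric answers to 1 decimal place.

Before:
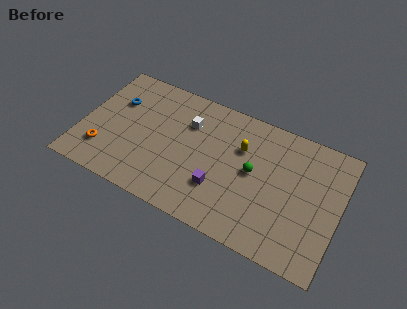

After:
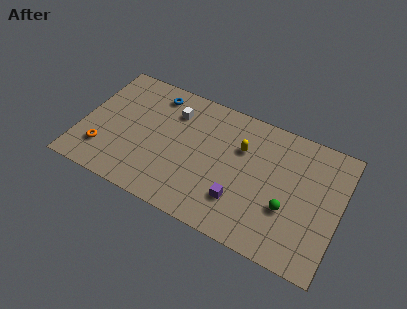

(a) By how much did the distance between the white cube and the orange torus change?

-0.4

They were about 6.4 units apart before and 6.0 after — 0.4 units closer together.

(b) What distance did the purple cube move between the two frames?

1.3

The purple cube was near (8.9, 2.7) before and (10.2, 2.4) after, so it travelled √(1.3² + 0.3²) ≈ 1.3 units.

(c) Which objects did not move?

the yellow capsule and the orange torus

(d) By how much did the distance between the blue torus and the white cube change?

-3.1

The distance was about 4.6 in the first image and 1.5 in the second, so they moved 3.1 units closer together.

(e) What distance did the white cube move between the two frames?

1.1

The white cube was near (6.5, 6.3) before and (5.5, 6.7) after, so it travelled √(1.0² + 0.4²) ≈ 1.1 units.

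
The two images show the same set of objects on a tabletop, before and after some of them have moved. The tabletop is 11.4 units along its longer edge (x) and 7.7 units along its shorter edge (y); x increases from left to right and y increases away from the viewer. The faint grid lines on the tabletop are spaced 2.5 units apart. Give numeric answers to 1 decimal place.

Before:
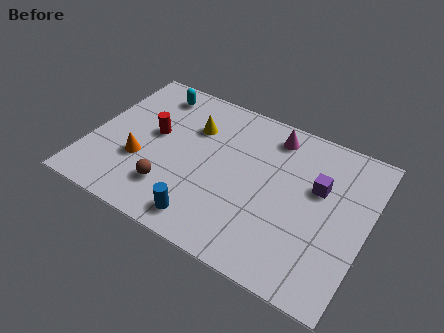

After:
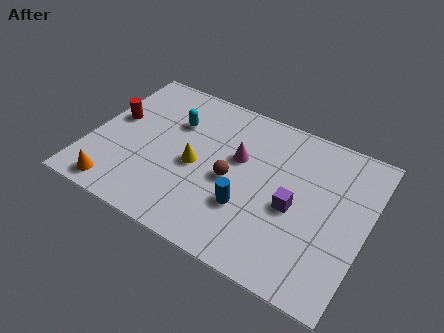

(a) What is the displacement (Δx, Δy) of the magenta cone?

(-1.2, -1.8)

The magenta cone started near (7.2, 6.5) and ended near (6.0, 4.7).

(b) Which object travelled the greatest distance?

the brown sphere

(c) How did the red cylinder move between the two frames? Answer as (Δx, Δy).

(-1.7, 0.1)

The red cylinder started near (2.5, 4.3) and ended near (0.8, 4.4).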